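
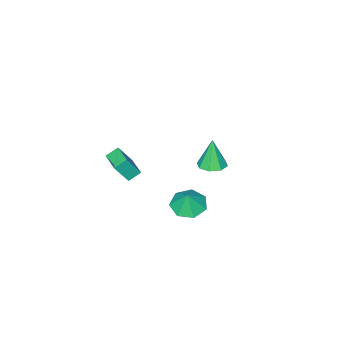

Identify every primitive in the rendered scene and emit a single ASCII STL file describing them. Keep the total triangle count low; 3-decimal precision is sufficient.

solid 
facet normal -0.257 -0.207 -0.944
outer loop
vertex 0.617 0.931 -3.289
vertex -0.377 0.784 -2.986
vertex 0.085 1.671 -3.306
endloop
endfacet
facet normal 0.766 0.558 0.318
outer loop
vertex 0.617 0.931 -3.289
vertex 0.085 1.671 -3.306
vertex -0.063 1.036 -1.834
endloop
endfacet
facet normal -0.258 -0.206 -0.944
outer loop
vertex 0.085 1.671 -3.306
vertex -0.377 0.784 -2.986
vertex -0.795 1.743 -3.081
endloop
endfacet
facet normal 0.177 0.897 0.405
outer loop
vertex 0.085 1.671 -3.306
vertex -0.795 1.743 -3.081
vertex -0.063 1.036 -1.834
endloop
endfacet
facet normal -0.258 -0.206 -0.944
outer loop
vertex -0.795 1.743 -3.081
vertex -0.377 0.784 -2.986
vertex -1.36 1.093 -2.785
endloop
endfacet
facet normal -0.428 0.655 0.623
outer loop
vertex -0.795 1.743 -3.081
vertex -1.36 1.093 -2.785
vertex -0.063 1.036 -1.834
endloop
endfacet
facet normal -0.258 -0.206 -0.944
outer loop
vertex -1.36 1.093 -2.785
vertex -0.377 0.784 -2.986
vertex -1.186 0.21 -2.64
endloop
endfacet
facet normal -0.591 0.016 0.807
outer loop
vertex -1.36 1.093 -2.785
vertex -1.186 0.21 -2.64
vertex -0.063 1.036 -1.834
endloop
endfacet
facet normal -0.257 -0.207 -0.944
outer loop
vertex -1.186 0.21 -2.64
vertex -0.377 0.784 -2.986
vertex -0.402 -0.24 -2.755
endloop
endfacet
facet normal -0.190 -0.541 0.819
outer loop
vertex -1.186 0.21 -2.64
vertex -0.402 -0.24 -2.755
vertex -0.063 1.036 -1.834
endloop
endfacet
facet normal -0.257 -0.207 -0.944
outer loop
vertex -0.402 -0.24 -2.755
vertex -0.377 0.784 -2.986
vertex 0.401 0.081 -3.044
endloop
endfacet
facet normal 0.472 -0.595 0.651
outer loop
vertex -0.402 -0.24 -2.755
vertex 0.401 0.081 -3.044
vertex -0.063 1.036 -1.834
endloop
endfacet
facet normal -0.257 -0.207 -0.944
outer loop
vertex 0.401 0.081 -3.044
vertex -0.377 0.784 -2.986
vertex 0.617 0.931 -3.289
endloop
endfacet
facet normal 0.898 -0.105 0.427
outer loop
vertex 0.401 0.081 -3.044
vertex 0.617 0.931 -3.289
vertex -0.063 1.036 -1.834
endloop
endfacet
facet normal -0.802 0.296 0.519
outer loop
vertex 3.11 -0.901 2.902
vertex 3.655 0.36 3.025
vertex 2.487 -0.517 1.72
endloop
endfacet
facet normal -0.395 -0.914 -0.089
outer loop
vertex 3.145 -0.76 1.295
vertex 3.11 -0.901 2.902
vertex 2.487 -0.517 1.72
endloop
endfacet
facet normal -0.802 0.297 0.518
outer loop
vertex 2.487 -0.517 1.72
vertex 3.655 0.36 3.025
vertex 3.033 0.744 1.843
endloop
endfacet
facet normal -0.447 0.277 -0.851
outer loop
vertex 3.033 0.744 1.843
vertex 3.145 -0.76 1.295
vertex 2.487 -0.517 1.72
endloop
endfacet
facet normal 0.447 -0.276 0.851
outer loop
vertex 3.11 -0.901 2.902
vertex 4.313 0.117 2.6
vertex 3.655 0.36 3.025
endloop
endfacet
facet normal -0.396 -0.914 -0.089
outer loop
vertex 3.767 -1.144 2.477
vertex 3.11 -0.901 2.902
vertex 3.145 -0.76 1.295
endloop
endfacet
facet normal 0.448 -0.277 0.850
outer loop
vertex 3.767 -1.144 2.477
vertex 4.313 0.117 2.6
vertex 3.11 -0.901 2.902
endloop
endfacet
facet normal 0.395 0.914 0.089
outer loop
vertex 3.655 0.36 3.025
vertex 4.313 0.117 2.6
vertex 3.033 0.744 1.843
endloop
endfacet
facet normal -0.448 0.276 -0.850
outer loop
vertex 3.69 0.501 1.418
vertex 3.145 -0.76 1.295
vertex 3.033 0.744 1.843
endloop
endfacet
facet normal 0.395 0.914 0.089
outer loop
vertex 3.033 0.744 1.843
vertex 4.313 0.117 2.6
vertex 3.69 0.501 1.418
endloop
endfacet
facet normal 0.802 -0.296 -0.518
outer loop
vertex 3.69 0.501 1.418
vertex 3.767 -1.144 2.477
vertex 3.145 -0.76 1.295
endloop
endfacet
facet normal 0.802 -0.297 -0.519
outer loop
vertex 4.313 0.117 2.6
vertex 3.767 -1.144 2.477
vertex 3.69 0.501 1.418
endloop
endfacet
facet normal 0.117 0.123 -0.985
outer loop
vertex -3.074 -0.349 -2.597
vertex -3.789 -0.823 -2.741
vertex -3.627 0.022 -2.616
endloop
endfacet
facet normal 0.456 0.707 0.540
outer loop
vertex -3.074 -0.349 -2.597
vertex -3.627 0.022 -2.616
vertex -4.011 -1.057 -0.879
endloop
endfacet
facet normal 0.118 0.123 -0.985
outer loop
vertex -3.627 0.022 -2.616
vertex -3.789 -0.823 -2.741
vertex -4.274 -0.102 -2.709
endloop
endfacet
facet normal -0.231 0.849 0.476
outer loop
vertex -3.627 0.022 -2.616
vertex -4.274 -0.102 -2.709
vertex -4.011 -1.057 -0.879
endloop
endfacet
facet normal 0.117 0.122 -0.986
outer loop
vertex -4.274 -0.102 -2.709
vertex -3.789 -0.823 -2.741
vertex -4.638 -0.649 -2.82
endloop
endfacet
facet normal -0.809 0.465 0.359
outer loop
vertex -4.274 -0.102 -2.709
vertex -4.638 -0.649 -2.82
vertex -4.011 -1.057 -0.879
endloop
endfacet
facet normal 0.117 0.124 -0.985
outer loop
vertex -4.638 -0.649 -2.82
vertex -3.789 -0.823 -2.741
vertex -4.504 -1.298 -2.886
endloop
endfacet
facet normal -0.941 -0.220 0.258
outer loop
vertex -4.638 -0.649 -2.82
vertex -4.504 -1.298 -2.886
vertex -4.011 -1.057 -0.879
endloop
endfacet
facet normal 0.118 0.123 -0.985
outer loop
vertex -4.504 -1.298 -2.886
vertex -3.789 -0.823 -2.741
vertex -3.951 -1.669 -2.866
endloop
endfacet
facet normal -0.548 -0.804 0.231
outer loop
vertex -4.504 -1.298 -2.886
vertex -3.951 -1.669 -2.866
vertex -4.011 -1.057 -0.879
endloop
endfacet
facet normal 0.117 0.123 -0.986
outer loop
vertex -3.951 -1.669 -2.866
vertex -3.789 -0.823 -2.741
vertex -3.304 -1.545 -2.774
endloop
endfacet
facet normal 0.139 -0.945 0.295
outer loop
vertex -3.951 -1.669 -2.866
vertex -3.304 -1.545 -2.774
vertex -4.011 -1.057 -0.879
endloop
endfacet
facet normal 0.117 0.124 -0.985
outer loop
vertex -3.304 -1.545 -2.774
vertex -3.789 -0.823 -2.741
vertex -2.94 -0.998 -2.662
endloop
endfacet
facet normal 0.717 -0.562 0.412
outer loop
vertex -3.304 -1.545 -2.774
vertex -2.94 -0.998 -2.662
vertex -4.011 -1.057 -0.879
endloop
endfacet
facet normal 0.117 0.123 -0.985
outer loop
vertex -2.94 -0.998 -2.662
vertex -3.789 -0.823 -2.741
vertex -3.074 -0.349 -2.597
endloop
endfacet
facet normal 0.849 0.124 0.514
outer loop
vertex -2.94 -0.998 -2.662
vertex -3.074 -0.349 -2.597
vertex -4.011 -1.057 -0.879
endloop
endfacet

endsolid


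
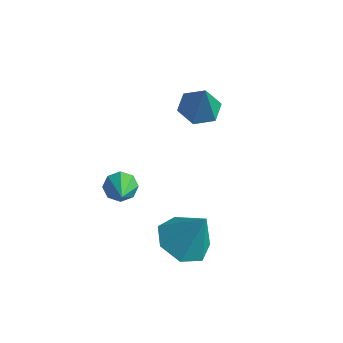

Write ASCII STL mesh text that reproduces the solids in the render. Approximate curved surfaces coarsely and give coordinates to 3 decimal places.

solid 
facet normal -0.422 -0.203 -0.884
outer loop
vertex 3.118 -0.971 -0.368
vertex 2.467 -1.689 0.108
vertex 2.301 -0.635 -0.055
endloop
endfacet
facet normal 0.422 0.896 0.139
outer loop
vertex 3.118 -0.971 -0.368
vertex 2.301 -0.635 -0.055
vertex 3.213 -1.331 1.672
endloop
endfacet
facet normal -0.421 -0.203 -0.884
outer loop
vertex 2.301 -0.635 -0.055
vertex 2.467 -1.689 0.108
vertex 1.609 -1.092 0.38
endloop
endfacet
facet normal -0.257 0.842 0.475
outer loop
vertex 2.301 -0.635 -0.055
vertex 1.609 -1.092 0.38
vertex 3.213 -1.331 1.672
endloop
endfacet
facet normal -0.421 -0.203 -0.884
outer loop
vertex 1.609 -1.092 0.38
vertex 2.467 -1.689 0.108
vertex 1.563 -2.0 0.61
endloop
endfacet
facet normal -0.590 0.226 0.775
outer loop
vertex 1.609 -1.092 0.38
vertex 1.563 -2.0 0.61
vertex 3.213 -1.331 1.672
endloop
endfacet
facet normal -0.421 -0.202 -0.884
outer loop
vertex 1.563 -2.0 0.61
vertex 2.467 -1.689 0.108
vertex 2.197 -2.673 0.462
endloop
endfacet
facet normal -0.326 -0.485 0.812
outer loop
vertex 1.563 -2.0 0.61
vertex 2.197 -2.673 0.462
vertex 3.213 -1.331 1.672
endloop
endfacet
facet normal -0.422 -0.202 -0.884
outer loop
vertex 2.197 -2.673 0.462
vertex 2.467 -1.689 0.108
vertex 3.035 -2.606 0.047
endloop
endfacet
facet normal 0.337 -0.758 0.558
outer loop
vertex 2.197 -2.673 0.462
vertex 3.035 -2.606 0.047
vertex 3.213 -1.331 1.672
endloop
endfacet
facet normal -0.422 -0.202 -0.884
outer loop
vertex 3.035 -2.606 0.047
vertex 2.467 -1.689 0.108
vertex 3.445 -1.849 -0.322
endloop
endfacet
facet normal 0.899 -0.387 0.205
outer loop
vertex 3.035 -2.606 0.047
vertex 3.445 -1.849 -0.322
vertex 3.213 -1.331 1.672
endloop
endfacet
facet normal -0.422 -0.203 -0.884
outer loop
vertex 3.445 -1.849 -0.322
vertex 2.467 -1.689 0.108
vertex 3.118 -0.971 -0.368
endloop
endfacet
facet normal 0.937 0.350 0.018
outer loop
vertex 3.445 -1.849 -0.322
vertex 3.118 -0.971 -0.368
vertex 3.213 -1.331 1.672
endloop
endfacet
facet normal -0.556 0.623 -0.550
outer loop
vertex -1.158 -0.065 -1.255
vertex -1.688 -0.174 -0.843
vertex -1.174 0.271 -0.858
endloop
endfacet
facet normal 0.971 0.200 -0.130
outer loop
vertex -1.158 -0.065 -1.255
vertex -1.174 0.271 -0.858
vertex -0.732 -1.246 0.103
endloop
endfacet
facet normal -0.556 0.623 -0.550
outer loop
vertex -1.174 0.271 -0.858
vertex -1.688 -0.174 -0.843
vertex -1.491 0.347 -0.452
endloop
endfacet
facet normal 0.723 0.508 0.469
outer loop
vertex -1.174 0.271 -0.858
vertex -1.491 0.347 -0.452
vertex -0.732 -1.246 0.103
endloop
endfacet
facet normal -0.557 0.623 -0.550
outer loop
vertex -1.491 0.347 -0.452
vertex -1.688 -0.174 -0.843
vertex -1.923 0.117 -0.275
endloop
endfacet
facet normal 0.162 0.393 0.905
outer loop
vertex -1.491 0.347 -0.452
vertex -1.923 0.117 -0.275
vertex -0.732 -1.246 0.103
endloop
endfacet
facet normal -0.556 0.624 -0.550
outer loop
vertex -1.923 0.117 -0.275
vertex -1.688 -0.174 -0.843
vertex -2.218 -0.283 -0.431
endloop
endfacet
facet normal -0.381 -0.078 0.921
outer loop
vertex -1.923 0.117 -0.275
vertex -2.218 -0.283 -0.431
vertex -0.732 -1.246 0.103
endloop
endfacet
facet normal -0.556 0.623 -0.550
outer loop
vertex -2.218 -0.283 -0.431
vertex -1.688 -0.174 -0.843
vertex -2.202 -0.619 -0.828
endloop
endfacet
facet normal -0.590 -0.628 0.508
outer loop
vertex -2.218 -0.283 -0.431
vertex -2.202 -0.619 -0.828
vertex -0.732 -1.246 0.103
endloop
endfacet
facet normal -0.556 0.624 -0.549
outer loop
vertex -2.202 -0.619 -0.828
vertex -1.688 -0.174 -0.843
vertex -1.885 -0.694 -1.234
endloop
endfacet
facet normal -0.340 -0.936 -0.093
outer loop
vertex -2.202 -0.619 -0.828
vertex -1.885 -0.694 -1.234
vertex -0.732 -1.246 0.103
endloop
endfacet
facet normal -0.557 0.624 -0.549
outer loop
vertex -1.885 -0.694 -1.234
vertex -1.688 -0.174 -0.843
vertex -1.453 -0.464 -1.411
endloop
endfacet
facet normal 0.220 -0.820 -0.528
outer loop
vertex -1.885 -0.694 -1.234
vertex -1.453 -0.464 -1.411
vertex -0.732 -1.246 0.103
endloop
endfacet
facet normal -0.555 0.625 -0.549
outer loop
vertex -1.453 -0.464 -1.411
vertex -1.688 -0.174 -0.843
vertex -1.158 -0.065 -1.255
endloop
endfacet
facet normal 0.762 -0.351 -0.544
outer loop
vertex -1.453 -0.464 -1.411
vertex -1.158 -0.065 -1.255
vertex -0.732 -1.246 0.103
endloop
endfacet
facet normal -0.285 0.173 -0.943
outer loop
vertex 0.81 2.362 2.874
vertex 0.005 2.443 3.132
vertex 0.512 3.124 3.104
endloop
endfacet
facet normal 0.931 0.302 0.206
outer loop
vertex 0.81 2.362 2.874
vertex 0.512 3.124 3.104
vertex 0.475 2.157 4.688
endloop
endfacet
facet normal -0.285 0.173 -0.943
outer loop
vertex 0.512 3.124 3.104
vertex 0.005 2.443 3.132
vertex -0.293 3.205 3.362
endloop
endfacet
facet normal 0.246 0.825 0.509
outer loop
vertex 0.512 3.124 3.104
vertex -0.293 3.205 3.362
vertex 0.475 2.157 4.688
endloop
endfacet
facet normal -0.286 0.173 -0.943
outer loop
vertex -0.293 3.205 3.362
vertex 0.005 2.443 3.132
vertex -0.801 2.523 3.391
endloop
endfacet
facet normal -0.568 0.453 0.687
outer loop
vertex -0.293 3.205 3.362
vertex -0.801 2.523 3.391
vertex 0.475 2.157 4.688
endloop
endfacet
facet normal -0.286 0.173 -0.943
outer loop
vertex -0.801 2.523 3.391
vertex 0.005 2.443 3.132
vertex -0.503 1.761 3.161
endloop
endfacet
facet normal -0.698 -0.443 0.562
outer loop
vertex -0.801 2.523 3.391
vertex -0.503 1.761 3.161
vertex 0.475 2.157 4.688
endloop
endfacet
facet normal -0.286 0.173 -0.943
outer loop
vertex -0.503 1.761 3.161
vertex 0.005 2.443 3.132
vertex 0.303 1.681 2.902
endloop
endfacet
facet normal -0.013 -0.966 0.259
outer loop
vertex -0.503 1.761 3.161
vertex 0.303 1.681 2.902
vertex 0.475 2.157 4.688
endloop
endfacet
facet normal -0.285 0.173 -0.943
outer loop
vertex 0.303 1.681 2.902
vertex 0.005 2.443 3.132
vertex 0.81 2.362 2.874
endloop
endfacet
facet normal 0.801 -0.593 0.081
outer loop
vertex 0.303 1.681 2.902
vertex 0.81 2.362 2.874
vertex 0.475 2.157 4.688
endloop
endfacet

endsolid


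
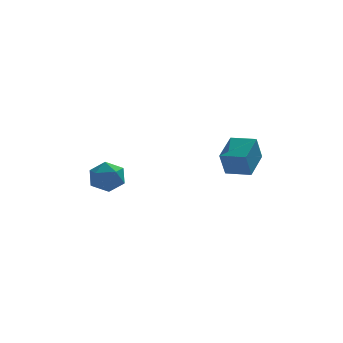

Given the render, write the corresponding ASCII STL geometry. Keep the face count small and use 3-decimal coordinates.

solid 
facet normal -0.874 0.374 -0.310
outer loop
vertex -4.326 2.313 -3.253
vertex -4.806 1.277 -3.149
vertex -4.81 2.002 -2.262
endloop
endfacet
facet normal -0.492 0.870 0.033
outer loop
vertex -4.326 2.313 -3.253
vertex -4.81 2.002 -2.262
vertex -3.812 2.566 -2.261
endloop
endfacet
facet normal 0.131 0.942 -0.308
outer loop
vertex -4.326 2.313 -3.253
vertex -3.812 2.566 -2.261
vertex -3.191 2.189 -3.148
endloop
endfacet
facet normal 0.133 0.491 -0.861
outer loop
vertex -4.326 2.313 -3.253
vertex -3.191 2.189 -3.148
vertex -3.806 1.393 -3.697
endloop
endfacet
facet normal -0.488 0.140 -0.861
outer loop
vertex -4.326 2.313 -3.253
vertex -3.806 1.393 -3.697
vertex -4.806 1.277 -3.149
endloop
endfacet
facet normal -0.356 0.630 0.690
outer loop
vertex -3.812 2.566 -2.261
vertex -4.81 2.002 -2.262
vertex -3.974 1.687 -1.543
endloop
endfacet
facet normal -0.975 -0.173 0.137
outer loop
vertex -4.81 2.002 -2.262
vertex -4.806 1.277 -3.149
vertex -4.589 0.891 -2.092
endloop
endfacet
facet normal -0.350 -0.553 -0.756
outer loop
vertex -4.806 1.277 -3.149
vertex -3.806 1.393 -3.697
vertex -3.968 0.514 -2.979
endloop
endfacet
facet normal 0.655 0.015 -0.755
outer loop
vertex -3.806 1.393 -3.697
vertex -3.191 2.189 -3.148
vertex -2.97 1.078 -2.978
endloop
endfacet
facet normal 0.651 0.746 0.139
outer loop
vertex -3.191 2.189 -3.148
vertex -3.812 2.566 -2.261
vertex -2.974 1.803 -2.091
endloop
endfacet
facet normal -0.133 -0.491 0.861
outer loop
vertex -3.454 0.767 -1.987
vertex -3.974 1.687 -1.543
vertex -4.589 0.891 -2.092
endloop
endfacet
facet normal -0.131 -0.942 0.308
outer loop
vertex -3.454 0.767 -1.987
vertex -4.589 0.891 -2.092
vertex -3.968 0.514 -2.979
endloop
endfacet
facet normal 0.492 -0.870 -0.033
outer loop
vertex -3.454 0.767 -1.987
vertex -3.968 0.514 -2.979
vertex -2.97 1.078 -2.978
endloop
endfacet
facet normal 0.874 -0.374 0.310
outer loop
vertex -3.454 0.767 -1.987
vertex -2.97 1.078 -2.978
vertex -2.974 1.803 -2.091
endloop
endfacet
facet normal 0.488 -0.140 0.861
outer loop
vertex -3.454 0.767 -1.987
vertex -2.974 1.803 -2.091
vertex -3.974 1.687 -1.543
endloop
endfacet
facet normal -0.655 -0.015 0.755
outer loop
vertex -4.589 0.891 -2.092
vertex -3.974 1.687 -1.543
vertex -4.81 2.002 -2.262
endloop
endfacet
facet normal -0.651 -0.746 -0.139
outer loop
vertex -3.968 0.514 -2.979
vertex -4.589 0.891 -2.092
vertex -4.806 1.277 -3.149
endloop
endfacet
facet normal 0.356 -0.630 -0.690
outer loop
vertex -2.97 1.078 -2.978
vertex -3.968 0.514 -2.979
vertex -3.806 1.393 -3.697
endloop
endfacet
facet normal 0.975 0.173 -0.137
outer loop
vertex -2.974 1.803 -2.091
vertex -2.97 1.078 -2.978
vertex -3.191 2.189 -3.148
endloop
endfacet
facet normal 0.350 0.553 0.756
outer loop
vertex -3.974 1.687 -1.543
vertex -2.974 1.803 -2.091
vertex -3.812 2.566 -2.261
endloop
endfacet
facet normal -0.875 0.481 -0.062
outer loop
vertex 1.724 -2.82 0.265
vertex 2.521 -1.272 1.026
vertex 2.113 -2.301 -1.197
endloop
endfacet
facet normal -0.419 -0.815 -0.401
outer loop
vertex 3.399 -3.008 -1.106
vertex 1.724 -2.82 0.265
vertex 2.113 -2.301 -1.197
endloop
endfacet
facet normal -0.874 0.481 -0.062
outer loop
vertex 2.113 -2.301 -1.197
vertex 2.521 -1.272 1.026
vertex 2.911 -0.753 -0.436
endloop
endfacet
facet normal 0.243 0.324 -0.914
outer loop
vertex 2.911 -0.753 -0.436
vertex 3.399 -3.008 -1.106
vertex 2.113 -2.301 -1.197
endloop
endfacet
facet normal -0.243 -0.324 0.914
outer loop
vertex 1.724 -2.82 0.265
vertex 3.807 -1.979 1.117
vertex 2.521 -1.272 1.026
endloop
endfacet
facet normal -0.420 -0.814 -0.401
outer loop
vertex 3.009 -3.527 0.356
vertex 1.724 -2.82 0.265
vertex 3.399 -3.008 -1.106
endloop
endfacet
facet normal -0.243 -0.324 0.914
outer loop
vertex 3.009 -3.527 0.356
vertex 3.807 -1.979 1.117
vertex 1.724 -2.82 0.265
endloop
endfacet
facet normal 0.419 0.814 0.401
outer loop
vertex 2.521 -1.272 1.026
vertex 3.807 -1.979 1.117
vertex 2.911 -0.753 -0.436
endloop
endfacet
facet normal 0.243 0.324 -0.914
outer loop
vertex 4.196 -1.46 -0.345
vertex 3.399 -3.008 -1.106
vertex 2.911 -0.753 -0.436
endloop
endfacet
facet normal 0.420 0.814 0.401
outer loop
vertex 2.911 -0.753 -0.436
vertex 3.807 -1.979 1.117
vertex 4.196 -1.46 -0.345
endloop
endfacet
facet normal 0.874 -0.481 0.063
outer loop
vertex 4.196 -1.46 -0.345
vertex 3.009 -3.527 0.356
vertex 3.399 -3.008 -1.106
endloop
endfacet
facet normal 0.874 -0.481 0.062
outer loop
vertex 3.807 -1.979 1.117
vertex 3.009 -3.527 0.356
vertex 4.196 -1.46 -0.345
endloop
endfacet

endsolid


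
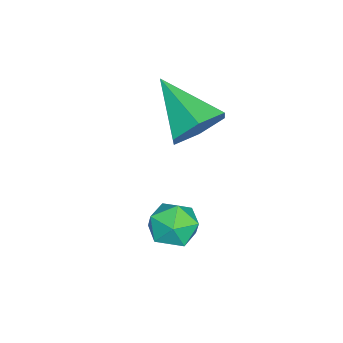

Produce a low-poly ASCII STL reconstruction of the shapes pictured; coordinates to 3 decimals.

solid 
facet normal -0.466 0.885 0.008
outer loop
vertex 2.98 -2.665 -3.645
vertex 2.58 -2.882 -2.988
vertex 3.285 -2.511 -2.923
endloop
endfacet
facet normal 0.185 0.942 -0.279
outer loop
vertex 2.98 -2.665 -3.645
vertex 3.285 -2.511 -2.923
vertex 3.759 -2.777 -3.508
endloop
endfacet
facet normal 0.219 0.500 -0.838
outer loop
vertex 2.98 -2.665 -3.645
vertex 3.759 -2.777 -3.508
vertex 3.347 -3.312 -3.935
endloop
endfacet
facet normal -0.410 0.169 -0.896
outer loop
vertex 2.98 -2.665 -3.645
vertex 3.347 -3.312 -3.935
vertex 2.619 -3.377 -3.614
endloop
endfacet
facet normal -0.834 0.407 -0.373
outer loop
vertex 2.98 -2.665 -3.645
vertex 2.619 -3.377 -3.614
vertex 2.58 -2.882 -2.988
endloop
endfacet
facet normal 0.660 0.723 0.206
outer loop
vertex 3.759 -2.777 -3.508
vertex 3.285 -2.511 -2.923
vertex 3.841 -3.063 -2.766
endloop
endfacet
facet normal -0.393 0.629 0.671
outer loop
vertex 3.285 -2.511 -2.923
vertex 2.58 -2.882 -2.988
vertex 3.113 -3.128 -2.445
endloop
endfacet
facet normal -0.988 -0.145 0.053
outer loop
vertex 2.58 -2.882 -2.988
vertex 2.619 -3.377 -3.614
vertex 2.701 -3.663 -2.872
endloop
endfacet
facet normal -0.302 -0.530 -0.793
outer loop
vertex 2.619 -3.377 -3.614
vertex 3.347 -3.312 -3.935
vertex 3.175 -3.929 -3.457
endloop
endfacet
facet normal 0.715 0.007 -0.699
outer loop
vertex 3.347 -3.312 -3.935
vertex 3.759 -2.777 -3.508
vertex 3.88 -3.558 -3.392
endloop
endfacet
facet normal 0.410 -0.169 0.896
outer loop
vertex 3.48 -3.775 -2.735
vertex 3.841 -3.063 -2.766
vertex 3.113 -3.128 -2.445
endloop
endfacet
facet normal -0.219 -0.500 0.838
outer loop
vertex 3.48 -3.775 -2.735
vertex 3.113 -3.128 -2.445
vertex 2.701 -3.663 -2.872
endloop
endfacet
facet normal -0.185 -0.942 0.279
outer loop
vertex 3.48 -3.775 -2.735
vertex 2.701 -3.663 -2.872
vertex 3.175 -3.929 -3.457
endloop
endfacet
facet normal 0.466 -0.885 -0.008
outer loop
vertex 3.48 -3.775 -2.735
vertex 3.175 -3.929 -3.457
vertex 3.88 -3.558 -3.392
endloop
endfacet
facet normal 0.834 -0.407 0.373
outer loop
vertex 3.48 -3.775 -2.735
vertex 3.88 -3.558 -3.392
vertex 3.841 -3.063 -2.766
endloop
endfacet
facet normal 0.302 0.530 0.793
outer loop
vertex 3.113 -3.128 -2.445
vertex 3.841 -3.063 -2.766
vertex 3.285 -2.511 -2.923
endloop
endfacet
facet normal -0.715 -0.007 0.699
outer loop
vertex 2.701 -3.663 -2.872
vertex 3.113 -3.128 -2.445
vertex 2.58 -2.882 -2.988
endloop
endfacet
facet normal -0.660 -0.723 -0.206
outer loop
vertex 3.175 -3.929 -3.457
vertex 2.701 -3.663 -2.872
vertex 2.619 -3.377 -3.614
endloop
endfacet
facet normal 0.393 -0.629 -0.671
outer loop
vertex 3.88 -3.558 -3.392
vertex 3.175 -3.929 -3.457
vertex 3.347 -3.312 -3.935
endloop
endfacet
facet normal 0.988 0.145 -0.053
outer loop
vertex 3.841 -3.063 -2.766
vertex 3.88 -3.558 -3.392
vertex 3.759 -2.777 -3.508
endloop
endfacet
facet normal 0.507 0.690 -0.516
outer loop
vertex 1.17 -3.779 -1.512
vertex 0.369 -3.256 -1.6
vertex 0.951 -3.121 -0.848
endloop
endfacet
facet normal 0.575 -0.478 0.664
outer loop
vertex 1.17 -3.779 -1.512
vertex 0.951 -3.121 -0.848
vertex -0.649 -4.644 -0.56
endloop
endfacet
facet normal 0.506 0.691 -0.516
outer loop
vertex 0.951 -3.121 -0.848
vertex 0.369 -3.256 -1.6
vertex 0.15 -2.599 -0.935
endloop
endfacet
facet normal 0.009 0.177 0.984
outer loop
vertex 0.951 -3.121 -0.848
vertex 0.15 -2.599 -0.935
vertex -0.649 -4.644 -0.56
endloop
endfacet
facet normal 0.506 0.691 -0.516
outer loop
vertex 0.15 -2.599 -0.935
vertex 0.369 -3.256 -1.6
vertex -0.432 -2.734 -1.687
endloop
endfacet
facet normal -0.760 0.392 0.518
outer loop
vertex 0.15 -2.599 -0.935
vertex -0.432 -2.734 -1.687
vertex -0.649 -4.644 -0.56
endloop
endfacet
facet normal 0.506 0.690 -0.517
outer loop
vertex -0.432 -2.734 -1.687
vertex 0.369 -3.256 -1.6
vertex -0.213 -3.392 -2.351
endloop
endfacet
facet normal -0.962 -0.049 -0.269
outer loop
vertex -0.432 -2.734 -1.687
vertex -0.213 -3.392 -2.351
vertex -0.649 -4.644 -0.56
endloop
endfacet
facet normal 0.506 0.690 -0.517
outer loop
vertex -0.213 -3.392 -2.351
vertex 0.369 -3.256 -1.6
vertex 0.588 -3.914 -2.264
endloop
endfacet
facet normal -0.395 -0.705 -0.589
outer loop
vertex -0.213 -3.392 -2.351
vertex 0.588 -3.914 -2.264
vertex -0.649 -4.644 -0.56
endloop
endfacet
facet normal 0.507 0.690 -0.516
outer loop
vertex 0.588 -3.914 -2.264
vertex 0.369 -3.256 -1.6
vertex 1.17 -3.779 -1.512
endloop
endfacet
facet normal 0.373 -0.920 -0.123
outer loop
vertex 0.588 -3.914 -2.264
vertex 1.17 -3.779 -1.512
vertex -0.649 -4.644 -0.56
endloop
endfacet

endsolid


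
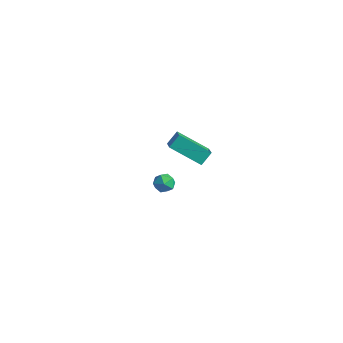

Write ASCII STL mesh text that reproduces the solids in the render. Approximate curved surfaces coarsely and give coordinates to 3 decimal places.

solid 
facet normal -0.720 -0.453 0.525
outer loop
vertex 3.478 0.095 4.43
vertex 3.528 0.801 5.108
vertex 2.51 0.83 3.736
endloop
endfacet
facet normal -0.051 -0.721 -0.692
outer loop
vertex 4.052 1.799 2.612
vertex 3.478 0.095 4.43
vertex 2.51 0.83 3.736
endloop
endfacet
facet normal -0.720 -0.453 0.525
outer loop
vertex 2.51 0.83 3.736
vertex 3.528 0.801 5.108
vertex 2.56 1.536 4.414
endloop
endfacet
facet normal -0.692 0.525 -0.496
outer loop
vertex 2.56 1.536 4.414
vertex 4.052 1.799 2.612
vertex 2.51 0.83 3.736
endloop
endfacet
facet normal 0.692 -0.525 0.496
outer loop
vertex 3.478 0.095 4.43
vertex 5.07 1.77 3.984
vertex 3.528 0.801 5.108
endloop
endfacet
facet normal -0.051 -0.721 -0.692
outer loop
vertex 5.02 1.064 3.306
vertex 3.478 0.095 4.43
vertex 4.052 1.799 2.612
endloop
endfacet
facet normal 0.692 -0.525 0.496
outer loop
vertex 5.02 1.064 3.306
vertex 5.07 1.77 3.984
vertex 3.478 0.095 4.43
endloop
endfacet
facet normal 0.051 0.721 0.692
outer loop
vertex 3.528 0.801 5.108
vertex 5.07 1.77 3.984
vertex 2.56 1.536 4.414
endloop
endfacet
facet normal -0.692 0.525 -0.496
outer loop
vertex 4.102 2.505 3.29
vertex 4.052 1.799 2.612
vertex 2.56 1.536 4.414
endloop
endfacet
facet normal 0.051 0.721 0.692
outer loop
vertex 2.56 1.536 4.414
vertex 5.07 1.77 3.984
vertex 4.102 2.505 3.29
endloop
endfacet
facet normal 0.720 0.453 -0.525
outer loop
vertex 4.102 2.505 3.29
vertex 5.02 1.064 3.306
vertex 4.052 1.799 2.612
endloop
endfacet
facet normal 0.720 0.453 -0.525
outer loop
vertex 5.07 1.77 3.984
vertex 5.02 1.064 3.306
vertex 4.102 2.505 3.29
endloop
endfacet
facet normal -0.705 0.243 0.666
outer loop
vertex -1.656 3.696 -3.607
vertex -1.136 3.658 -3.043
vertex -1.255 4.321 -3.411
endloop
endfacet
facet normal -0.845 0.533 0.029
outer loop
vertex -1.656 3.696 -3.607
vertex -1.255 4.321 -3.411
vertex -1.381 4.162 -4.152
endloop
endfacet
facet normal -0.894 0.004 -0.448
outer loop
vertex -1.656 3.696 -3.607
vertex -1.381 4.162 -4.152
vertex -1.34 3.4 -4.241
endloop
endfacet
facet normal -0.784 -0.612 -0.105
outer loop
vertex -1.656 3.696 -3.607
vertex -1.34 3.4 -4.241
vertex -1.189 3.089 -3.556
endloop
endfacet
facet normal -0.667 -0.464 0.583
outer loop
vertex -1.656 3.696 -3.607
vertex -1.189 3.089 -3.556
vertex -1.136 3.658 -3.043
endloop
endfacet
facet normal -0.290 0.945 -0.153
outer loop
vertex -1.381 4.162 -4.152
vertex -1.255 4.321 -3.411
vertex -0.691 4.411 -3.924
endloop
endfacet
facet normal -0.064 0.475 0.877
outer loop
vertex -1.255 4.321 -3.411
vertex -1.136 3.658 -3.043
vertex -0.54 4.1 -3.239
endloop
endfacet
facet normal -0.004 -0.669 0.743
outer loop
vertex -1.136 3.658 -3.043
vertex -1.189 3.089 -3.556
vertex -0.499 3.338 -3.328
endloop
endfacet
facet normal -0.192 -0.909 -0.370
outer loop
vertex -1.189 3.089 -3.556
vertex -1.34 3.4 -4.241
vertex -0.625 3.179 -4.069
endloop
endfacet
facet normal -0.370 0.088 -0.925
outer loop
vertex -1.34 3.4 -4.241
vertex -1.381 4.162 -4.152
vertex -0.744 3.842 -4.437
endloop
endfacet
facet normal 0.784 0.612 0.105
outer loop
vertex -0.224 3.804 -3.873
vertex -0.691 4.411 -3.924
vertex -0.54 4.1 -3.239
endloop
endfacet
facet normal 0.894 -0.004 0.448
outer loop
vertex -0.224 3.804 -3.873
vertex -0.54 4.1 -3.239
vertex -0.499 3.338 -3.328
endloop
endfacet
facet normal 0.845 -0.533 -0.029
outer loop
vertex -0.224 3.804 -3.873
vertex -0.499 3.338 -3.328
vertex -0.625 3.179 -4.069
endloop
endfacet
facet normal 0.705 -0.243 -0.666
outer loop
vertex -0.224 3.804 -3.873
vertex -0.625 3.179 -4.069
vertex -0.744 3.842 -4.437
endloop
endfacet
facet normal 0.667 0.464 -0.583
outer loop
vertex -0.224 3.804 -3.873
vertex -0.744 3.842 -4.437
vertex -0.691 4.411 -3.924
endloop
endfacet
facet normal 0.192 0.909 0.370
outer loop
vertex -0.54 4.1 -3.239
vertex -0.691 4.411 -3.924
vertex -1.255 4.321 -3.411
endloop
endfacet
facet normal 0.370 -0.088 0.925
outer loop
vertex -0.499 3.338 -3.328
vertex -0.54 4.1 -3.239
vertex -1.136 3.658 -3.043
endloop
endfacet
facet normal 0.290 -0.945 0.153
outer loop
vertex -0.625 3.179 -4.069
vertex -0.499 3.338 -3.328
vertex -1.189 3.089 -3.556
endloop
endfacet
facet normal 0.064 -0.475 -0.877
outer loop
vertex -0.744 3.842 -4.437
vertex -0.625 3.179 -4.069
vertex -1.34 3.4 -4.241
endloop
endfacet
facet normal 0.004 0.669 -0.743
outer loop
vertex -0.691 4.411 -3.924
vertex -0.744 3.842 -4.437
vertex -1.381 4.162 -4.152
endloop
endfacet

endsolid


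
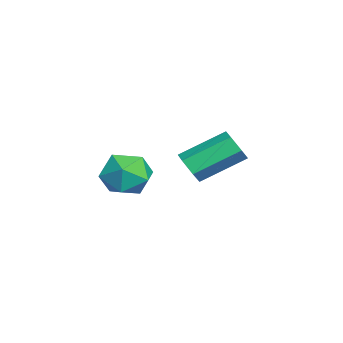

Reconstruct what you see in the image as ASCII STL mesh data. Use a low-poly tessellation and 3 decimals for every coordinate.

solid 
facet normal -0.408 0.084 0.909
outer loop
vertex 3.788 -0.115 0.178
vertex 2.967 -0.53 -0.152
vertex 3.681 -1.086 0.22
endloop
endfacet
facet normal 0.301 0.008 0.954
outer loop
vertex 3.788 -0.115 0.178
vertex 3.681 -1.086 0.22
vertex 4.537 -0.701 -0.053
endloop
endfacet
facet normal 0.604 0.540 0.586
outer loop
vertex 3.788 -0.115 0.178
vertex 4.537 -0.701 -0.053
vertex 4.352 0.093 -0.594
endloop
endfacet
facet normal 0.083 0.945 0.315
outer loop
vertex 3.788 -0.115 0.178
vertex 4.352 0.093 -0.594
vertex 3.382 0.198 -0.655
endloop
endfacet
facet normal -0.542 0.664 0.514
outer loop
vertex 3.788 -0.115 0.178
vertex 3.382 0.198 -0.655
vertex 2.967 -0.53 -0.152
endloop
endfacet
facet normal 0.476 -0.607 0.637
outer loop
vertex 4.537 -0.701 -0.053
vertex 3.681 -1.086 0.22
vertex 4.178 -1.478 -0.525
endloop
endfacet
facet normal -0.670 -0.482 0.565
outer loop
vertex 3.681 -1.086 0.22
vertex 2.967 -0.53 -0.152
vertex 3.208 -1.373 -0.586
endloop
endfacet
facet normal -0.887 0.455 -0.074
outer loop
vertex 2.967 -0.53 -0.152
vertex 3.382 0.198 -0.655
vertex 3.023 -0.579 -1.127
endloop
endfacet
facet normal 0.123 0.910 -0.396
outer loop
vertex 3.382 0.198 -0.655
vertex 4.352 0.093 -0.594
vertex 3.879 -0.194 -1.4
endloop
endfacet
facet normal 0.966 0.254 0.043
outer loop
vertex 4.352 0.093 -0.594
vertex 4.537 -0.701 -0.053
vertex 4.593 -0.75 -1.028
endloop
endfacet
facet normal -0.083 -0.945 -0.315
outer loop
vertex 3.772 -1.165 -1.358
vertex 4.178 -1.478 -0.525
vertex 3.208 -1.373 -0.586
endloop
endfacet
facet normal -0.604 -0.540 -0.586
outer loop
vertex 3.772 -1.165 -1.358
vertex 3.208 -1.373 -0.586
vertex 3.023 -0.579 -1.127
endloop
endfacet
facet normal -0.301 -0.008 -0.954
outer loop
vertex 3.772 -1.165 -1.358
vertex 3.023 -0.579 -1.127
vertex 3.879 -0.194 -1.4
endloop
endfacet
facet normal 0.408 -0.084 -0.909
outer loop
vertex 3.772 -1.165 -1.358
vertex 3.879 -0.194 -1.4
vertex 4.593 -0.75 -1.028
endloop
endfacet
facet normal 0.542 -0.664 -0.514
outer loop
vertex 3.772 -1.165 -1.358
vertex 4.593 -0.75 -1.028
vertex 4.178 -1.478 -0.525
endloop
endfacet
facet normal -0.123 -0.910 0.396
outer loop
vertex 3.208 -1.373 -0.586
vertex 4.178 -1.478 -0.525
vertex 3.681 -1.086 0.22
endloop
endfacet
facet normal -0.966 -0.254 -0.043
outer loop
vertex 3.023 -0.579 -1.127
vertex 3.208 -1.373 -0.586
vertex 2.967 -0.53 -0.152
endloop
endfacet
facet normal -0.476 0.607 -0.637
outer loop
vertex 3.879 -0.194 -1.4
vertex 3.023 -0.579 -1.127
vertex 3.382 0.198 -0.655
endloop
endfacet
facet normal 0.670 0.482 -0.565
outer loop
vertex 4.593 -0.75 -1.028
vertex 3.879 -0.194 -1.4
vertex 4.352 0.093 -0.594
endloop
endfacet
facet normal 0.887 -0.455 0.074
outer loop
vertex 4.178 -1.478 -0.525
vertex 4.593 -0.75 -1.028
vertex 4.537 -0.701 -0.053
endloop
endfacet
facet normal 0.211 -0.840 -0.499
outer loop
vertex 0.457 1.616 -2.371
vertex 0.183 1.243 -1.859
vertex -0.213 1.455 -2.383
endloop
endfacet
facet normal -0.102 0.489 -0.866
outer loop
vertex 0.457 1.616 -2.371
vertex -0.213 1.455 -2.383
vertex 0.052 3.23 -1.412
endloop
endfacet
facet normal -0.101 0.489 -0.866
outer loop
vertex 0.052 3.23 -1.412
vertex -0.213 1.455 -2.383
vertex -0.619 3.068 -1.425
endloop
endfacet
facet normal -0.213 0.840 0.499
outer loop
vertex 0.052 3.23 -1.412
vertex -0.619 3.068 -1.425
vertex -0.223 2.857 -0.901
endloop
endfacet
facet normal 0.211 -0.840 -0.500
outer loop
vertex -0.213 1.455 -2.383
vertex 0.183 1.243 -1.859
vertex -0.488 1.082 -1.872
endloop
endfacet
facet normal -0.892 0.042 -0.449
outer loop
vertex -0.213 1.455 -2.383
vertex -0.488 1.082 -1.872
vertex -0.619 3.068 -1.425
endloop
endfacet
facet normal -0.893 0.042 -0.449
outer loop
vertex -0.619 3.068 -1.425
vertex -0.488 1.082 -1.872
vertex -0.894 2.695 -0.913
endloop
endfacet
facet normal -0.212 0.841 0.499
outer loop
vertex -0.619 3.068 -1.425
vertex -0.894 2.695 -0.913
vertex -0.223 2.857 -0.901
endloop
endfacet
facet normal 0.211 -0.840 -0.500
outer loop
vertex -0.488 1.082 -1.872
vertex 0.183 1.243 -1.859
vertex -0.092 0.87 -1.348
endloop
endfacet
facet normal -0.791 -0.447 0.417
outer loop
vertex -0.488 1.082 -1.872
vertex -0.092 0.87 -1.348
vertex -0.894 2.695 -0.913
endloop
endfacet
facet normal -0.790 -0.447 0.419
outer loop
vertex -0.894 2.695 -0.913
vertex -0.092 0.87 -1.348
vertex -0.497 2.484 -0.389
endloop
endfacet
facet normal -0.212 0.840 0.499
outer loop
vertex -0.894 2.695 -0.913
vertex -0.497 2.484 -0.389
vertex -0.223 2.857 -0.901
endloop
endfacet
facet normal 0.213 -0.840 -0.499
outer loop
vertex -0.092 0.87 -1.348
vertex 0.183 1.243 -1.859
vertex 0.579 1.032 -1.335
endloop
endfacet
facet normal 0.101 -0.489 0.866
outer loop
vertex -0.092 0.87 -1.348
vertex 0.579 1.032 -1.335
vertex -0.497 2.484 -0.389
endloop
endfacet
facet normal 0.102 -0.489 0.866
outer loop
vertex -0.497 2.484 -0.389
vertex 0.579 1.032 -1.335
vertex 0.173 2.645 -0.377
endloop
endfacet
facet normal -0.211 0.840 0.499
outer loop
vertex -0.497 2.484 -0.389
vertex 0.173 2.645 -0.377
vertex -0.223 2.857 -0.901
endloop
endfacet
facet normal 0.212 -0.841 -0.499
outer loop
vertex 0.579 1.032 -1.335
vertex 0.183 1.243 -1.859
vertex 0.854 1.405 -1.847
endloop
endfacet
facet normal 0.893 -0.042 0.449
outer loop
vertex 0.579 1.032 -1.335
vertex 0.854 1.405 -1.847
vertex 0.173 2.645 -0.377
endloop
endfacet
facet normal 0.892 -0.042 0.449
outer loop
vertex 0.173 2.645 -0.377
vertex 0.854 1.405 -1.847
vertex 0.448 3.018 -0.888
endloop
endfacet
facet normal -0.211 0.840 0.500
outer loop
vertex 0.173 2.645 -0.377
vertex 0.448 3.018 -0.888
vertex -0.223 2.857 -0.901
endloop
endfacet
facet normal 0.212 -0.840 -0.499
outer loop
vertex 0.854 1.405 -1.847
vertex 0.183 1.243 -1.859
vertex 0.457 1.616 -2.371
endloop
endfacet
facet normal 0.790 0.448 -0.418
outer loop
vertex 0.854 1.405 -1.847
vertex 0.457 1.616 -2.371
vertex 0.448 3.018 -0.888
endloop
endfacet
facet normal 0.791 0.447 -0.417
outer loop
vertex 0.448 3.018 -0.888
vertex 0.457 1.616 -2.371
vertex 0.052 3.23 -1.412
endloop
endfacet
facet normal -0.211 0.840 0.500
outer loop
vertex 0.448 3.018 -0.888
vertex 0.052 3.23 -1.412
vertex -0.223 2.857 -0.901
endloop
endfacet

endsolid


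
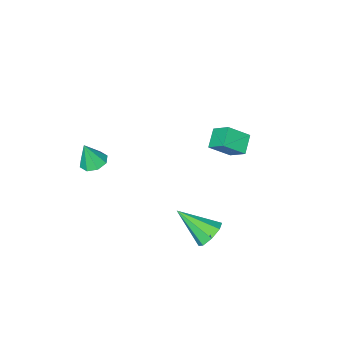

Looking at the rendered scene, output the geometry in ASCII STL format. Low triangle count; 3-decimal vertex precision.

solid 
facet normal -0.376 0.727 -0.575
outer loop
vertex 1.397 3.913 -1.853
vertex 0.988 3.34 -2.31
vertex 0.809 3.79 -1.624
endloop
endfacet
facet normal 0.271 0.365 0.891
outer loop
vertex 1.397 3.913 -1.853
vertex 0.809 3.79 -1.624
vertex 1.772 1.82 -1.11
endloop
endfacet
facet normal -0.375 0.727 -0.575
outer loop
vertex 0.809 3.79 -1.624
vertex 0.988 3.34 -2.31
vertex 0.326 3.404 -1.797
endloop
endfacet
facet normal -0.377 0.057 0.925
outer loop
vertex 0.809 3.79 -1.624
vertex 0.326 3.404 -1.797
vertex 1.772 1.82 -1.11
endloop
endfacet
facet normal -0.375 0.727 -0.575
outer loop
vertex 0.326 3.404 -1.797
vertex 0.988 3.34 -2.31
vertex 0.23 2.98 -2.271
endloop
endfacet
facet normal -0.727 -0.432 0.534
outer loop
vertex 0.326 3.404 -1.797
vertex 0.23 2.98 -2.271
vertex 1.772 1.82 -1.11
endloop
endfacet
facet normal -0.375 0.728 -0.574
outer loop
vertex 0.23 2.98 -2.271
vertex 0.988 3.34 -2.31
vertex 0.578 2.767 -2.768
endloop
endfacet
facet normal -0.575 -0.817 -0.052
outer loop
vertex 0.23 2.98 -2.271
vertex 0.578 2.767 -2.768
vertex 1.772 1.82 -1.11
endloop
endfacet
facet normal -0.376 0.728 -0.574
outer loop
vertex 0.578 2.767 -2.768
vertex 0.988 3.34 -2.31
vertex 1.166 2.89 -2.997
endloop
endfacet
facet normal -0.009 -0.871 -0.491
outer loop
vertex 0.578 2.767 -2.768
vertex 1.166 2.89 -2.997
vertex 1.772 1.82 -1.11
endloop
endfacet
facet normal -0.375 0.728 -0.574
outer loop
vertex 1.166 2.89 -2.997
vertex 0.988 3.34 -2.31
vertex 1.65 3.276 -2.824
endloop
endfacet
facet normal 0.637 -0.564 -0.525
outer loop
vertex 1.166 2.89 -2.997
vertex 1.65 3.276 -2.824
vertex 1.772 1.82 -1.11
endloop
endfacet
facet normal -0.376 0.727 -0.574
outer loop
vertex 1.65 3.276 -2.824
vertex 0.988 3.34 -2.31
vertex 1.746 3.7 -2.35
endloop
endfacet
facet normal 0.988 -0.074 -0.134
outer loop
vertex 1.65 3.276 -2.824
vertex 1.746 3.7 -2.35
vertex 1.772 1.82 -1.11
endloop
endfacet
facet normal -0.376 0.727 -0.575
outer loop
vertex 1.746 3.7 -2.35
vertex 0.988 3.34 -2.31
vertex 1.397 3.913 -1.853
endloop
endfacet
facet normal 0.835 0.311 0.453
outer loop
vertex 1.746 3.7 -2.35
vertex 1.397 3.913 -1.853
vertex 1.772 1.82 -1.11
endloop
endfacet
facet normal -0.252 0.180 -0.951
outer loop
vertex 3.283 -3.13 -0.916
vertex 2.622 -3.443 -0.8
vertex 2.894 -2.757 -0.742
endloop
endfacet
facet normal 0.723 0.579 0.377
outer loop
vertex 3.283 -3.13 -0.916
vertex 2.894 -2.757 -0.742
vertex 2.978 -3.697 0.54
endloop
endfacet
facet normal -0.251 0.180 -0.951
outer loop
vertex 2.894 -2.757 -0.742
vertex 2.622 -3.443 -0.8
vertex 2.346 -2.786 -0.603
endloop
endfacet
facet normal 0.105 0.805 0.584
outer loop
vertex 2.894 -2.757 -0.742
vertex 2.346 -2.786 -0.603
vertex 2.978 -3.697 0.54
endloop
endfacet
facet normal -0.251 0.180 -0.951
outer loop
vertex 2.346 -2.786 -0.603
vertex 2.622 -3.443 -0.8
vertex 1.96 -3.199 -0.579
endloop
endfacet
facet normal -0.508 0.515 0.691
outer loop
vertex 2.346 -2.786 -0.603
vertex 1.96 -3.199 -0.579
vertex 2.978 -3.697 0.54
endloop
endfacet
facet normal -0.251 0.180 -0.951
outer loop
vertex 1.96 -3.199 -0.579
vertex 2.622 -3.443 -0.8
vertex 1.962 -3.756 -0.685
endloop
endfacet
facet normal -0.761 -0.124 0.637
outer loop
vertex 1.96 -3.199 -0.579
vertex 1.962 -3.756 -0.685
vertex 2.978 -3.697 0.54
endloop
endfacet
facet normal -0.251 0.180 -0.951
outer loop
vertex 1.962 -3.756 -0.685
vertex 2.622 -3.443 -0.8
vertex 2.351 -4.129 -0.858
endloop
endfacet
facet normal -0.504 -0.735 0.453
outer loop
vertex 1.962 -3.756 -0.685
vertex 2.351 -4.129 -0.858
vertex 2.978 -3.697 0.54
endloop
endfacet
facet normal -0.252 0.180 -0.951
outer loop
vertex 2.351 -4.129 -0.858
vertex 2.622 -3.443 -0.8
vertex 2.899 -4.1 -0.998
endloop
endfacet
facet normal 0.114 -0.962 0.246
outer loop
vertex 2.351 -4.129 -0.858
vertex 2.899 -4.1 -0.998
vertex 2.978 -3.697 0.54
endloop
endfacet
facet normal -0.252 0.180 -0.951
outer loop
vertex 2.899 -4.1 -0.998
vertex 2.622 -3.443 -0.8
vertex 3.285 -3.687 -1.022
endloop
endfacet
facet normal 0.728 -0.672 0.139
outer loop
vertex 2.899 -4.1 -0.998
vertex 3.285 -3.687 -1.022
vertex 2.978 -3.697 0.54
endloop
endfacet
facet normal -0.252 0.180 -0.951
outer loop
vertex 3.285 -3.687 -1.022
vertex 2.622 -3.443 -0.8
vertex 3.283 -3.13 -0.916
endloop
endfacet
facet normal 0.981 -0.033 0.193
outer loop
vertex 3.285 -3.687 -1.022
vertex 3.283 -3.13 -0.916
vertex 2.978 -3.697 0.54
endloop
endfacet
facet normal -0.716 -0.500 0.488
outer loop
vertex -1.811 0.275 1.832
vertex -1.947 1.181 2.561
vertex -2.747 0.804 1.0
endloop
endfacet
facet normal 0.116 -0.774 -0.623
outer loop
vertex -1.953 1.359 0.459
vertex -1.811 0.275 1.832
vertex -2.747 0.804 1.0
endloop
endfacet
facet normal -0.715 -0.501 0.487
outer loop
vertex -2.747 0.804 1.0
vertex -1.947 1.181 2.561
vertex -2.884 1.709 1.729
endloop
endfacet
facet normal -0.689 0.389 -0.612
outer loop
vertex -2.884 1.709 1.729
vertex -1.953 1.359 0.459
vertex -2.747 0.804 1.0
endloop
endfacet
facet normal 0.689 -0.389 0.612
outer loop
vertex -1.811 0.275 1.832
vertex -1.153 1.736 2.02
vertex -1.947 1.181 2.561
endloop
endfacet
facet normal 0.117 -0.774 -0.623
outer loop
vertex -1.016 0.831 1.291
vertex -1.811 0.275 1.832
vertex -1.953 1.359 0.459
endloop
endfacet
facet normal 0.689 -0.389 0.612
outer loop
vertex -1.016 0.831 1.291
vertex -1.153 1.736 2.02
vertex -1.811 0.275 1.832
endloop
endfacet
facet normal -0.117 0.774 0.623
outer loop
vertex -1.947 1.181 2.561
vertex -1.153 1.736 2.02
vertex -2.884 1.709 1.729
endloop
endfacet
facet normal -0.689 0.389 -0.612
outer loop
vertex -2.089 2.265 1.188
vertex -1.953 1.359 0.459
vertex -2.884 1.709 1.729
endloop
endfacet
facet normal -0.117 0.773 0.623
outer loop
vertex -2.884 1.709 1.729
vertex -1.153 1.736 2.02
vertex -2.089 2.265 1.188
endloop
endfacet
facet normal 0.715 0.500 -0.488
outer loop
vertex -2.089 2.265 1.188
vertex -1.016 0.831 1.291
vertex -1.953 1.359 0.459
endloop
endfacet
facet normal 0.716 0.501 -0.487
outer loop
vertex -1.153 1.736 2.02
vertex -1.016 0.831 1.291
vertex -2.089 2.265 1.188
endloop
endfacet

endsolid


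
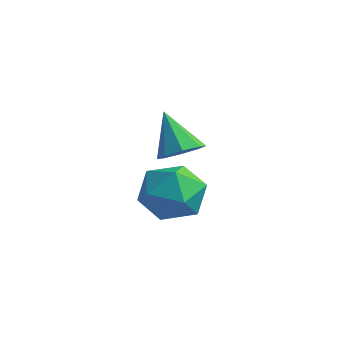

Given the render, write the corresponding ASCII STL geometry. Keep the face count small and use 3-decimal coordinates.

solid 
facet normal 0.570 -0.109 -0.815
outer loop
vertex 0.252 1.287 1.459
vertex -0.126 0.716 1.271
vertex -0.173 1.413 1.145
endloop
endfacet
facet normal 0.006 0.931 0.365
outer loop
vertex 0.252 1.287 1.459
vertex -0.173 1.413 1.145
vertex -0.994 0.884 2.509
endloop
endfacet
facet normal 0.571 -0.109 -0.814
outer loop
vertex -0.173 1.413 1.145
vertex -0.126 0.716 1.271
vertex -0.57 1.132 0.904
endloop
endfacet
facet normal -0.568 0.823 -0.023
outer loop
vertex -0.173 1.413 1.145
vertex -0.57 1.132 0.904
vertex -0.994 0.884 2.509
endloop
endfacet
facet normal 0.570 -0.111 -0.814
outer loop
vertex -0.57 1.132 0.904
vertex -0.126 0.716 1.271
vertex -0.708 0.606 0.879
endloop
endfacet
facet normal -0.943 0.257 -0.209
outer loop
vertex -0.57 1.132 0.904
vertex -0.708 0.606 0.879
vertex -0.994 0.884 2.509
endloop
endfacet
facet normal 0.569 -0.110 -0.815
outer loop
vertex -0.708 0.606 0.879
vertex -0.126 0.716 1.271
vertex -0.505 0.146 1.083
endloop
endfacet
facet normal -0.897 -0.433 -0.084
outer loop
vertex -0.708 0.606 0.879
vertex -0.505 0.146 1.083
vertex -0.994 0.884 2.509
endloop
endfacet
facet normal 0.570 -0.111 -0.814
outer loop
vertex -0.505 0.146 1.083
vertex -0.126 0.716 1.271
vertex -0.08 0.019 1.398
endloop
endfacet
facet normal -0.459 -0.843 0.279
outer loop
vertex -0.505 0.146 1.083
vertex -0.08 0.019 1.398
vertex -0.994 0.884 2.509
endloop
endfacet
facet normal 0.572 -0.110 -0.813
outer loop
vertex -0.08 0.019 1.398
vertex -0.126 0.716 1.271
vertex 0.317 0.301 1.639
endloop
endfacet
facet normal 0.117 -0.735 0.668
outer loop
vertex -0.08 0.019 1.398
vertex 0.317 0.301 1.639
vertex -0.994 0.884 2.509
endloop
endfacet
facet normal 0.571 -0.111 -0.813
outer loop
vertex 0.317 0.301 1.639
vertex -0.126 0.716 1.271
vertex 0.455 0.826 1.664
endloop
endfacet
facet normal 0.491 -0.170 0.854
outer loop
vertex 0.317 0.301 1.639
vertex 0.455 0.826 1.664
vertex -0.994 0.884 2.509
endloop
endfacet
facet normal 0.571 -0.110 -0.813
outer loop
vertex 0.455 0.826 1.664
vertex -0.126 0.716 1.271
vertex 0.252 1.287 1.459
endloop
endfacet
facet normal 0.446 0.520 0.729
outer loop
vertex 0.455 0.826 1.664
vertex 0.252 1.287 1.459
vertex -0.994 0.884 2.509
endloop
endfacet
facet normal -0.480 0.871 0.105
outer loop
vertex -1.497 2.728 -1.53
vertex -2.455 2.175 -1.327
vertex -1.772 2.449 -0.476
endloop
endfacet
facet normal 0.204 0.932 0.300
outer loop
vertex -1.497 2.728 -1.53
vertex -1.772 2.449 -0.476
vertex -0.711 2.331 -0.83
endloop
endfacet
facet normal 0.609 0.749 -0.259
outer loop
vertex -1.497 2.728 -1.53
vertex -0.711 2.331 -0.83
vertex -0.738 1.983 -1.9
endloop
endfacet
facet normal 0.176 0.576 -0.798
outer loop
vertex -1.497 2.728 -1.53
vertex -0.738 1.983 -1.9
vertex -1.816 1.887 -2.207
endloop
endfacet
facet normal -0.497 0.651 -0.574
outer loop
vertex -1.497 2.728 -1.53
vertex -1.816 1.887 -2.207
vertex -2.455 2.175 -1.327
endloop
endfacet
facet normal 0.326 0.464 0.824
outer loop
vertex -0.711 2.331 -0.83
vertex -1.772 2.449 -0.476
vertex -1.184 1.533 -0.193
endloop
endfacet
facet normal -0.780 0.366 0.508
outer loop
vertex -1.772 2.449 -0.476
vertex -2.455 2.175 -1.327
vertex -2.262 1.437 -0.5
endloop
endfacet
facet normal -0.808 0.008 -0.589
outer loop
vertex -2.455 2.175 -1.327
vertex -1.816 1.887 -2.207
vertex -2.289 1.089 -1.57
endloop
endfacet
facet normal 0.281 -0.114 -0.953
outer loop
vertex -1.816 1.887 -2.207
vertex -0.738 1.983 -1.9
vertex -1.228 0.971 -1.924
endloop
endfacet
facet normal 0.983 0.168 -0.079
outer loop
vertex -0.738 1.983 -1.9
vertex -0.711 2.331 -0.83
vertex -0.545 1.245 -1.073
endloop
endfacet
facet normal -0.176 -0.576 0.798
outer loop
vertex -1.503 0.692 -0.87
vertex -1.184 1.533 -0.193
vertex -2.262 1.437 -0.5
endloop
endfacet
facet normal -0.609 -0.749 0.259
outer loop
vertex -1.503 0.692 -0.87
vertex -2.262 1.437 -0.5
vertex -2.289 1.089 -1.57
endloop
endfacet
facet normal -0.204 -0.932 -0.300
outer loop
vertex -1.503 0.692 -0.87
vertex -2.289 1.089 -1.57
vertex -1.228 0.971 -1.924
endloop
endfacet
facet normal 0.480 -0.871 -0.105
outer loop
vertex -1.503 0.692 -0.87
vertex -1.228 0.971 -1.924
vertex -0.545 1.245 -1.073
endloop
endfacet
facet normal 0.497 -0.651 0.574
outer loop
vertex -1.503 0.692 -0.87
vertex -0.545 1.245 -1.073
vertex -1.184 1.533 -0.193
endloop
endfacet
facet normal -0.281 0.114 0.953
outer loop
vertex -2.262 1.437 -0.5
vertex -1.184 1.533 -0.193
vertex -1.772 2.449 -0.476
endloop
endfacet
facet normal -0.983 -0.168 0.079
outer loop
vertex -2.289 1.089 -1.57
vertex -2.262 1.437 -0.5
vertex -2.455 2.175 -1.327
endloop
endfacet
facet normal -0.326 -0.464 -0.824
outer loop
vertex -1.228 0.971 -1.924
vertex -2.289 1.089 -1.57
vertex -1.816 1.887 -2.207
endloop
endfacet
facet normal 0.780 -0.366 -0.508
outer loop
vertex -0.545 1.245 -1.073
vertex -1.228 0.971 -1.924
vertex -0.738 1.983 -1.9
endloop
endfacet
facet normal 0.808 -0.008 0.589
outer loop
vertex -1.184 1.533 -0.193
vertex -0.545 1.245 -1.073
vertex -0.711 2.331 -0.83
endloop
endfacet

endsolid


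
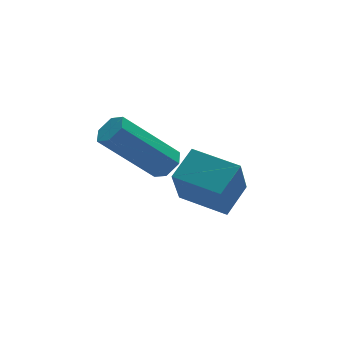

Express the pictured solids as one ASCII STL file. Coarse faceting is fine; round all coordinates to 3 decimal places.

solid 
facet normal 0.664 -0.216 -0.716
outer loop
vertex -1.506 0.304 -2.724
vertex -1.889 0.289 -3.075
vertex -1.641 0.736 -2.98
endloop
endfacet
facet normal 0.701 0.513 0.496
outer loop
vertex -1.506 0.304 -2.724
vertex -1.641 0.736 -2.98
vertex -2.928 0.766 -1.193
endloop
endfacet
facet normal 0.701 0.513 0.496
outer loop
vertex -2.928 0.766 -1.193
vertex -1.641 0.736 -2.98
vertex -3.063 1.198 -1.449
endloop
endfacet
facet normal -0.665 0.216 0.715
outer loop
vertex -2.928 0.766 -1.193
vertex -3.063 1.198 -1.449
vertex -3.311 0.751 -1.545
endloop
endfacet
facet normal 0.664 -0.216 -0.716
outer loop
vertex -1.641 0.736 -2.98
vertex -1.889 0.289 -3.075
vertex -2.024 0.721 -3.331
endloop
endfacet
facet normal 0.125 0.976 -0.178
outer loop
vertex -1.641 0.736 -2.98
vertex -2.024 0.721 -3.331
vertex -3.063 1.198 -1.449
endloop
endfacet
facet normal 0.125 0.976 -0.178
outer loop
vertex -3.063 1.198 -1.449
vertex -2.024 0.721 -3.331
vertex -3.446 1.183 -1.801
endloop
endfacet
facet normal -0.665 0.216 0.715
outer loop
vertex -3.063 1.198 -1.449
vertex -3.446 1.183 -1.801
vertex -3.311 0.751 -1.545
endloop
endfacet
facet normal 0.665 -0.216 -0.715
outer loop
vertex -2.024 0.721 -3.331
vertex -1.889 0.289 -3.075
vertex -2.272 0.274 -3.427
endloop
endfacet
facet normal -0.575 0.464 -0.674
outer loop
vertex -2.024 0.721 -3.331
vertex -2.272 0.274 -3.427
vertex -3.446 1.183 -1.801
endloop
endfacet
facet normal -0.576 0.463 -0.674
outer loop
vertex -3.446 1.183 -1.801
vertex -2.272 0.274 -3.427
vertex -3.694 0.736 -1.896
endloop
endfacet
facet normal -0.664 0.216 0.716
outer loop
vertex -3.446 1.183 -1.801
vertex -3.694 0.736 -1.896
vertex -3.311 0.751 -1.545
endloop
endfacet
facet normal 0.665 -0.216 -0.715
outer loop
vertex -2.272 0.274 -3.427
vertex -1.889 0.289 -3.075
vertex -2.137 -0.158 -3.171
endloop
endfacet
facet normal -0.701 -0.513 -0.496
outer loop
vertex -2.272 0.274 -3.427
vertex -2.137 -0.158 -3.171
vertex -3.694 0.736 -1.896
endloop
endfacet
facet normal -0.701 -0.513 -0.496
outer loop
vertex -3.694 0.736 -1.896
vertex -2.137 -0.158 -3.171
vertex -3.559 0.304 -1.64
endloop
endfacet
facet normal -0.664 0.216 0.716
outer loop
vertex -3.694 0.736 -1.896
vertex -3.559 0.304 -1.64
vertex -3.311 0.751 -1.545
endloop
endfacet
facet normal 0.665 -0.216 -0.715
outer loop
vertex -2.137 -0.158 -3.171
vertex -1.889 0.289 -3.075
vertex -1.754 -0.143 -2.819
endloop
endfacet
facet normal -0.125 -0.976 0.178
outer loop
vertex -2.137 -0.158 -3.171
vertex -1.754 -0.143 -2.819
vertex -3.559 0.304 -1.64
endloop
endfacet
facet normal -0.125 -0.976 0.178
outer loop
vertex -3.559 0.304 -1.64
vertex -1.754 -0.143 -2.819
vertex -3.176 0.319 -1.289
endloop
endfacet
facet normal -0.664 0.216 0.716
outer loop
vertex -3.559 0.304 -1.64
vertex -3.176 0.319 -1.289
vertex -3.311 0.751 -1.545
endloop
endfacet
facet normal 0.664 -0.216 -0.716
outer loop
vertex -1.754 -0.143 -2.819
vertex -1.889 0.289 -3.075
vertex -1.506 0.304 -2.724
endloop
endfacet
facet normal 0.575 -0.463 0.674
outer loop
vertex -1.754 -0.143 -2.819
vertex -1.506 0.304 -2.724
vertex -3.176 0.319 -1.289
endloop
endfacet
facet normal 0.575 -0.464 0.674
outer loop
vertex -3.176 0.319 -1.289
vertex -1.506 0.304 -2.724
vertex -2.928 0.766 -1.193
endloop
endfacet
facet normal -0.665 0.216 0.715
outer loop
vertex -3.176 0.319 -1.289
vertex -2.928 0.766 -1.193
vertex -3.311 0.751 -1.545
endloop
endfacet
facet normal -0.558 0.818 0.138
outer loop
vertex -2.889 -1.951 -1.864
vertex -2.083 -1.488 -1.354
vertex -2.392 -1.394 -3.154
endloop
endfacet
facet normal -0.760 -0.436 -0.481
outer loop
vertex -1.617 -2.532 -3.346
vertex -2.889 -1.951 -1.864
vertex -2.392 -1.394 -3.154
endloop
endfacet
facet normal -0.557 0.819 0.138
outer loop
vertex -2.392 -1.394 -3.154
vertex -2.083 -1.488 -1.354
vertex -1.586 -0.932 -2.644
endloop
endfacet
facet normal 0.334 0.373 -0.866
outer loop
vertex -1.586 -0.932 -2.644
vertex -1.617 -2.532 -3.346
vertex -2.392 -1.394 -3.154
endloop
endfacet
facet normal -0.333 -0.373 0.866
outer loop
vertex -2.889 -1.951 -1.864
vertex -1.308 -2.626 -1.546
vertex -2.083 -1.488 -1.354
endloop
endfacet
facet normal -0.760 -0.437 -0.481
outer loop
vertex -2.114 -3.088 -2.056
vertex -2.889 -1.951 -1.864
vertex -1.617 -2.532 -3.346
endloop
endfacet
facet normal -0.334 -0.374 0.866
outer loop
vertex -2.114 -3.088 -2.056
vertex -1.308 -2.626 -1.546
vertex -2.889 -1.951 -1.864
endloop
endfacet
facet normal 0.760 0.437 0.481
outer loop
vertex -2.083 -1.488 -1.354
vertex -1.308 -2.626 -1.546
vertex -1.586 -0.932 -2.644
endloop
endfacet
facet normal 0.333 0.373 -0.866
outer loop
vertex -0.811 -2.069 -2.836
vertex -1.617 -2.532 -3.346
vertex -1.586 -0.932 -2.644
endloop
endfacet
facet normal 0.760 0.437 0.481
outer loop
vertex -1.586 -0.932 -2.644
vertex -1.308 -2.626 -1.546
vertex -0.811 -2.069 -2.836
endloop
endfacet
facet normal 0.558 -0.819 -0.138
outer loop
vertex -0.811 -2.069 -2.836
vertex -2.114 -3.088 -2.056
vertex -1.617 -2.532 -3.346
endloop
endfacet
facet normal 0.557 -0.819 -0.139
outer loop
vertex -1.308 -2.626 -1.546
vertex -2.114 -3.088 -2.056
vertex -0.811 -2.069 -2.836
endloop
endfacet

endsolid


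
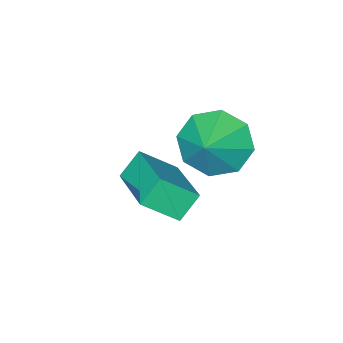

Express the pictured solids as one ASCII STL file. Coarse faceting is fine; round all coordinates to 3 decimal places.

solid 
facet normal -0.720 -0.431 -0.544
outer loop
vertex -3.001 -1.332 2.833
vertex -3.454 -0.577 2.835
vertex -2.844 -0.936 2.312
endloop
endfacet
facet normal 0.961 -0.264 0.089
outer loop
vertex -3.001 -1.332 2.833
vertex -2.844 -0.936 2.312
vertex -2.726 -0.143 3.385
endloop
endfacet
facet normal -0.720 -0.430 -0.545
outer loop
vertex -2.844 -0.936 2.312
vertex -3.454 -0.577 2.835
vertex -3.043 -0.33 2.097
endloop
endfacet
facet normal 0.940 0.216 -0.263
outer loop
vertex -2.844 -0.936 2.312
vertex -3.043 -0.33 2.097
vertex -2.726 -0.143 3.385
endloop
endfacet
facet normal -0.720 -0.430 -0.545
outer loop
vertex -3.043 -0.33 2.097
vertex -3.454 -0.577 2.835
vertex -3.483 0.132 2.314
endloop
endfacet
facet normal 0.635 0.727 -0.262
outer loop
vertex -3.043 -0.33 2.097
vertex -3.483 0.132 2.314
vertex -2.726 -0.143 3.385
endloop
endfacet
facet normal -0.720 -0.430 -0.545
outer loop
vertex -3.483 0.132 2.314
vertex -3.454 -0.577 2.835
vertex -3.906 0.178 2.837
endloop
endfacet
facet normal 0.221 0.971 0.093
outer loop
vertex -3.483 0.132 2.314
vertex -3.906 0.178 2.837
vertex -2.726 -0.143 3.385
endloop
endfacet
facet normal -0.720 -0.430 -0.545
outer loop
vertex -3.906 0.178 2.837
vertex -3.454 -0.577 2.835
vertex -4.064 -0.218 3.358
endloop
endfacet
facet normal -0.057 0.803 0.593
outer loop
vertex -3.906 0.178 2.837
vertex -4.064 -0.218 3.358
vertex -2.726 -0.143 3.385
endloop
endfacet
facet normal -0.720 -0.430 -0.545
outer loop
vertex -4.064 -0.218 3.358
vertex -3.454 -0.577 2.835
vertex -3.864 -0.825 3.573
endloop
endfacet
facet normal -0.037 0.323 0.946
outer loop
vertex -4.064 -0.218 3.358
vertex -3.864 -0.825 3.573
vertex -2.726 -0.143 3.385
endloop
endfacet
facet normal -0.720 -0.431 -0.545
outer loop
vertex -3.864 -0.825 3.573
vertex -3.454 -0.577 2.835
vertex -3.424 -1.286 3.356
endloop
endfacet
facet normal 0.269 -0.188 0.945
outer loop
vertex -3.864 -0.825 3.573
vertex -3.424 -1.286 3.356
vertex -2.726 -0.143 3.385
endloop
endfacet
facet normal -0.720 -0.431 -0.544
outer loop
vertex -3.424 -1.286 3.356
vertex -3.454 -0.577 2.835
vertex -3.001 -1.332 2.833
endloop
endfacet
facet normal 0.682 -0.432 0.590
outer loop
vertex -3.424 -1.286 3.356
vertex -3.001 -1.332 2.833
vertex -2.726 -0.143 3.385
endloop
endfacet
facet normal -0.630 0.489 -0.604
outer loop
vertex -3.912 -2.305 0.486
vertex -3.205 -0.783 0.982
vertex -3.368 -2.359 -0.125
endloop
endfacet
facet normal -0.404 -0.870 -0.283
outer loop
vertex -2.675 -2.897 0.538
vertex -3.912 -2.305 0.486
vertex -3.368 -2.359 -0.125
endloop
endfacet
facet normal -0.630 0.489 -0.604
outer loop
vertex -3.368 -2.359 -0.125
vertex -3.205 -0.783 0.982
vertex -2.661 -0.837 0.371
endloop
endfacet
facet normal 0.663 -0.065 -0.746
outer loop
vertex -2.661 -0.837 0.371
vertex -2.675 -2.897 0.538
vertex -3.368 -2.359 -0.125
endloop
endfacet
facet normal -0.663 0.065 0.746
outer loop
vertex -3.912 -2.305 0.486
vertex -2.512 -1.321 1.645
vertex -3.205 -0.783 0.982
endloop
endfacet
facet normal -0.404 -0.870 -0.283
outer loop
vertex -3.219 -2.843 1.149
vertex -3.912 -2.305 0.486
vertex -2.675 -2.897 0.538
endloop
endfacet
facet normal -0.663 0.065 0.746
outer loop
vertex -3.219 -2.843 1.149
vertex -2.512 -1.321 1.645
vertex -3.912 -2.305 0.486
endloop
endfacet
facet normal 0.404 0.870 0.283
outer loop
vertex -3.205 -0.783 0.982
vertex -2.512 -1.321 1.645
vertex -2.661 -0.837 0.371
endloop
endfacet
facet normal 0.663 -0.065 -0.746
outer loop
vertex -1.968 -1.375 1.034
vertex -2.675 -2.897 0.538
vertex -2.661 -0.837 0.371
endloop
endfacet
facet normal 0.404 0.870 0.283
outer loop
vertex -2.661 -0.837 0.371
vertex -2.512 -1.321 1.645
vertex -1.968 -1.375 1.034
endloop
endfacet
facet normal 0.630 -0.489 0.604
outer loop
vertex -1.968 -1.375 1.034
vertex -3.219 -2.843 1.149
vertex -2.675 -2.897 0.538
endloop
endfacet
facet normal 0.630 -0.489 0.604
outer loop
vertex -2.512 -1.321 1.645
vertex -3.219 -2.843 1.149
vertex -1.968 -1.375 1.034
endloop
endfacet

endsolid


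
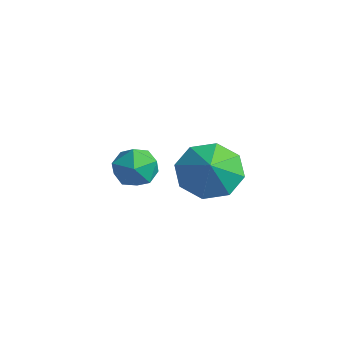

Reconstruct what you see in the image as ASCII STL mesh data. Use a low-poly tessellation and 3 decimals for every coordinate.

solid 
facet normal 0.147 0.545 0.826
outer loop
vertex 1.283 -1.919 3.613
vertex 1.437 -2.514 3.978
vertex 1.958 -2.153 3.647
endloop
endfacet
facet normal 0.307 0.921 0.240
outer loop
vertex 1.283 -1.919 3.613
vertex 1.958 -2.153 3.647
vertex 1.697 -1.905 3.029
endloop
endfacet
facet normal -0.274 0.946 -0.172
outer loop
vertex 1.283 -1.919 3.613
vertex 1.697 -1.905 3.029
vertex 1.014 -2.112 2.979
endloop
endfacet
facet normal -0.795 0.585 0.159
outer loop
vertex 1.283 -1.919 3.613
vertex 1.014 -2.112 2.979
vertex 0.854 -2.489 3.565
endloop
endfacet
facet normal -0.535 0.337 0.775
outer loop
vertex 1.283 -1.919 3.613
vertex 0.854 -2.489 3.565
vertex 1.437 -2.514 3.978
endloop
endfacet
facet normal 0.815 0.568 -0.116
outer loop
vertex 1.697 -1.905 3.029
vertex 1.958 -2.153 3.647
vertex 2.106 -2.491 3.035
endloop
endfacet
facet normal 0.555 -0.040 0.831
outer loop
vertex 1.958 -2.153 3.647
vertex 1.437 -2.514 3.978
vertex 1.946 -2.868 3.621
endloop
endfacet
facet normal -0.547 -0.374 0.749
outer loop
vertex 1.437 -2.514 3.978
vertex 0.854 -2.489 3.565
vertex 1.263 -3.075 3.571
endloop
endfacet
facet normal -0.968 0.025 -0.248
outer loop
vertex 0.854 -2.489 3.565
vertex 1.014 -2.112 2.979
vertex 1.002 -2.827 2.953
endloop
endfacet
facet normal -0.127 0.608 -0.784
outer loop
vertex 1.014 -2.112 2.979
vertex 1.697 -1.905 3.029
vertex 1.523 -2.466 2.622
endloop
endfacet
facet normal 0.795 -0.585 -0.159
outer loop
vertex 1.677 -3.061 2.987
vertex 2.106 -2.491 3.035
vertex 1.946 -2.868 3.621
endloop
endfacet
facet normal 0.274 -0.946 0.172
outer loop
vertex 1.677 -3.061 2.987
vertex 1.946 -2.868 3.621
vertex 1.263 -3.075 3.571
endloop
endfacet
facet normal -0.307 -0.921 -0.240
outer loop
vertex 1.677 -3.061 2.987
vertex 1.263 -3.075 3.571
vertex 1.002 -2.827 2.953
endloop
endfacet
facet normal -0.147 -0.545 -0.826
outer loop
vertex 1.677 -3.061 2.987
vertex 1.002 -2.827 2.953
vertex 1.523 -2.466 2.622
endloop
endfacet
facet normal 0.535 -0.337 -0.775
outer loop
vertex 1.677 -3.061 2.987
vertex 1.523 -2.466 2.622
vertex 2.106 -2.491 3.035
endloop
endfacet
facet normal 0.968 -0.025 0.248
outer loop
vertex 1.946 -2.868 3.621
vertex 2.106 -2.491 3.035
vertex 1.958 -2.153 3.647
endloop
endfacet
facet normal 0.127 -0.608 0.784
outer loop
vertex 1.263 -3.075 3.571
vertex 1.946 -2.868 3.621
vertex 1.437 -2.514 3.978
endloop
endfacet
facet normal -0.815 -0.568 0.116
outer loop
vertex 1.002 -2.827 2.953
vertex 1.263 -3.075 3.571
vertex 0.854 -2.489 3.565
endloop
endfacet
facet normal -0.555 0.040 -0.831
outer loop
vertex 1.523 -2.466 2.622
vertex 1.002 -2.827 2.953
vertex 1.014 -2.112 2.979
endloop
endfacet
facet normal 0.547 0.374 -0.749
outer loop
vertex 2.106 -2.491 3.035
vertex 1.523 -2.466 2.622
vertex 1.697 -1.905 3.029
endloop
endfacet
facet normal -0.573 0.440 -0.692
outer loop
vertex 1.609 0.583 1.029
vertex 0.834 0.51 1.624
vertex 1.531 1.182 1.474
endloop
endfacet
facet normal 0.987 0.010 0.160
outer loop
vertex 1.609 0.583 1.029
vertex 1.531 1.182 1.474
vertex 1.406 0.07 2.316
endloop
endfacet
facet normal -0.574 0.441 -0.690
outer loop
vertex 1.531 1.182 1.474
vertex 0.834 0.51 1.624
vertex 1.046 1.387 2.008
endloop
endfacet
facet normal 0.758 0.338 0.558
outer loop
vertex 1.531 1.182 1.474
vertex 1.046 1.387 2.008
vertex 1.406 0.07 2.316
endloop
endfacet
facet normal -0.572 0.441 -0.692
outer loop
vertex 1.046 1.387 2.008
vertex 0.834 0.51 1.624
vertex 0.436 1.079 2.316
endloop
endfacet
facet normal 0.307 0.296 0.904
outer loop
vertex 1.046 1.387 2.008
vertex 0.436 1.079 2.316
vertex 1.406 0.07 2.316
endloop
endfacet
facet normal -0.573 0.440 -0.691
outer loop
vertex 0.436 1.079 2.316
vertex 0.834 0.51 1.624
vertex 0.059 0.437 2.22
endloop
endfacet
facet normal -0.096 -0.092 0.991
outer loop
vertex 0.436 1.079 2.316
vertex 0.059 0.437 2.22
vertex 1.406 0.07 2.316
endloop
endfacet
facet normal -0.573 0.441 -0.691
outer loop
vertex 0.059 0.437 2.22
vertex 0.834 0.51 1.624
vertex 0.136 -0.161 1.774
endloop
endfacet
facet normal -0.219 -0.601 0.769
outer loop
vertex 0.059 0.437 2.22
vertex 0.136 -0.161 1.774
vertex 1.406 0.07 2.316
endloop
endfacet
facet normal -0.572 0.441 -0.691
outer loop
vertex 0.136 -0.161 1.774
vertex 0.834 0.51 1.624
vertex 0.622 -0.366 1.241
endloop
endfacet
facet normal 0.012 -0.930 0.368
outer loop
vertex 0.136 -0.161 1.774
vertex 0.622 -0.366 1.241
vertex 1.406 0.07 2.316
endloop
endfacet
facet normal -0.573 0.441 -0.691
outer loop
vertex 0.622 -0.366 1.241
vertex 0.834 0.51 1.624
vertex 1.232 -0.058 0.932
endloop
endfacet
facet normal 0.460 -0.887 0.024
outer loop
vertex 0.622 -0.366 1.241
vertex 1.232 -0.058 0.932
vertex 1.406 0.07 2.316
endloop
endfacet
facet normal -0.572 0.441 -0.691
outer loop
vertex 1.232 -0.058 0.932
vertex 0.834 0.51 1.624
vertex 1.609 0.583 1.029
endloop
endfacet
facet normal 0.864 -0.499 -0.063
outer loop
vertex 1.232 -0.058 0.932
vertex 1.609 0.583 1.029
vertex 1.406 0.07 2.316
endloop
endfacet

endsolid


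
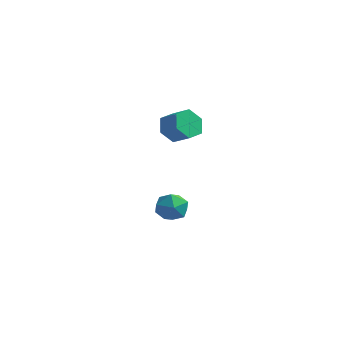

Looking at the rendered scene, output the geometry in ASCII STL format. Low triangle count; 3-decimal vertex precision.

solid 
facet normal -0.901 0.063 -0.430
outer loop
vertex 1.84 2.669 2.797
vertex 1.443 2.1 3.545
vertex 1.471 3.116 3.636
endloop
endfacet
facet normal 0.240 0.897 -0.372
outer loop
vertex 1.84 2.669 2.797
vertex 1.471 3.116 3.636
vertex 2.993 2.588 3.346
endloop
endfacet
facet normal 0.240 0.897 -0.372
outer loop
vertex 2.993 2.588 3.346
vertex 1.471 3.116 3.636
vertex 2.624 3.035 4.186
endloop
endfacet
facet normal 0.901 -0.062 0.429
outer loop
vertex 2.993 2.588 3.346
vertex 2.624 3.035 4.186
vertex 2.597 2.02 4.095
endloop
endfacet
facet normal -0.901 0.063 -0.429
outer loop
vertex 1.471 3.116 3.636
vertex 1.443 2.1 3.545
vertex 1.075 2.547 4.385
endloop
endfacet
facet normal -0.193 0.828 0.527
outer loop
vertex 1.471 3.116 3.636
vertex 1.075 2.547 4.385
vertex 2.624 3.035 4.186
endloop
endfacet
facet normal -0.193 0.828 0.526
outer loop
vertex 2.624 3.035 4.186
vertex 1.075 2.547 4.385
vertex 2.228 2.467 4.934
endloop
endfacet
facet normal 0.901 -0.062 0.430
outer loop
vertex 2.624 3.035 4.186
vertex 2.228 2.467 4.934
vertex 2.597 2.02 4.095
endloop
endfacet
facet normal -0.901 0.063 -0.429
outer loop
vertex 1.075 2.547 4.385
vertex 1.443 2.1 3.545
vertex 1.047 1.532 4.294
endloop
endfacet
facet normal -0.433 -0.069 0.899
outer loop
vertex 1.075 2.547 4.385
vertex 1.047 1.532 4.294
vertex 2.228 2.467 4.934
endloop
endfacet
facet normal -0.433 -0.069 0.899
outer loop
vertex 2.228 2.467 4.934
vertex 1.047 1.532 4.294
vertex 2.2 1.451 4.843
endloop
endfacet
facet normal 0.901 -0.063 0.430
outer loop
vertex 2.228 2.467 4.934
vertex 2.2 1.451 4.843
vertex 2.597 2.02 4.095
endloop
endfacet
facet normal -0.901 0.062 -0.429
outer loop
vertex 1.047 1.532 4.294
vertex 1.443 2.1 3.545
vertex 1.416 1.085 3.454
endloop
endfacet
facet normal -0.240 -0.897 0.372
outer loop
vertex 1.047 1.532 4.294
vertex 1.416 1.085 3.454
vertex 2.2 1.451 4.843
endloop
endfacet
facet normal -0.240 -0.897 0.372
outer loop
vertex 2.2 1.451 4.843
vertex 1.416 1.085 3.454
vertex 2.569 1.004 4.004
endloop
endfacet
facet normal 0.901 -0.063 0.430
outer loop
vertex 2.2 1.451 4.843
vertex 2.569 1.004 4.004
vertex 2.597 2.02 4.095
endloop
endfacet
facet normal -0.901 0.062 -0.430
outer loop
vertex 1.416 1.085 3.454
vertex 1.443 2.1 3.545
vertex 1.812 1.653 2.706
endloop
endfacet
facet normal 0.193 -0.828 -0.527
outer loop
vertex 1.416 1.085 3.454
vertex 1.812 1.653 2.706
vertex 2.569 1.004 4.004
endloop
endfacet
facet normal 0.193 -0.828 -0.527
outer loop
vertex 2.569 1.004 4.004
vertex 1.812 1.653 2.706
vertex 2.965 1.573 3.255
endloop
endfacet
facet normal 0.901 -0.063 0.429
outer loop
vertex 2.569 1.004 4.004
vertex 2.965 1.573 3.255
vertex 2.597 2.02 4.095
endloop
endfacet
facet normal -0.901 0.063 -0.430
outer loop
vertex 1.812 1.653 2.706
vertex 1.443 2.1 3.545
vertex 1.84 2.669 2.797
endloop
endfacet
facet normal 0.433 0.069 -0.899
outer loop
vertex 1.812 1.653 2.706
vertex 1.84 2.669 2.797
vertex 2.965 1.573 3.255
endloop
endfacet
facet normal 0.433 0.069 -0.899
outer loop
vertex 2.965 1.573 3.255
vertex 1.84 2.669 2.797
vertex 2.993 2.588 3.346
endloop
endfacet
facet normal 0.901 -0.063 0.429
outer loop
vertex 2.965 1.573 3.255
vertex 2.993 2.588 3.346
vertex 2.597 2.02 4.095
endloop
endfacet
facet normal -0.395 0.282 0.874
outer loop
vertex 0.024 4.352 -2.39
vertex -0.703 3.553 -2.46
vertex 0.249 3.378 -1.974
endloop
endfacet
facet normal 0.302 0.433 0.850
outer loop
vertex 0.024 4.352 -2.39
vertex 0.249 3.378 -1.974
vertex 1.009 3.922 -2.521
endloop
endfacet
facet normal 0.415 0.862 0.291
outer loop
vertex 0.024 4.352 -2.39
vertex 1.009 3.922 -2.521
vertex 0.527 4.432 -3.346
endloop
endfacet
facet normal -0.212 0.977 -0.030
outer loop
vertex 0.024 4.352 -2.39
vertex 0.527 4.432 -3.346
vertex -0.531 4.204 -3.308
endloop
endfacet
facet normal -0.712 0.619 0.331
outer loop
vertex 0.024 4.352 -2.39
vertex -0.531 4.204 -3.308
vertex -0.703 3.553 -2.46
endloop
endfacet
facet normal 0.655 -0.177 0.735
outer loop
vertex 1.009 3.922 -2.521
vertex 0.249 3.378 -1.974
vertex 0.891 2.856 -2.672
endloop
endfacet
facet normal -0.473 -0.420 0.775
outer loop
vertex 0.249 3.378 -1.974
vertex -0.703 3.553 -2.46
vertex -0.167 2.628 -2.634
endloop
endfacet
facet normal -0.987 0.124 -0.105
outer loop
vertex -0.703 3.553 -2.46
vertex -0.531 4.204 -3.308
vertex -0.649 3.138 -3.459
endloop
endfacet
facet normal -0.176 0.704 -0.688
outer loop
vertex -0.531 4.204 -3.308
vertex 0.527 4.432 -3.346
vertex 0.111 3.682 -4.006
endloop
endfacet
facet normal 0.838 0.518 -0.170
outer loop
vertex 0.527 4.432 -3.346
vertex 1.009 3.922 -2.521
vertex 1.063 3.507 -3.52
endloop
endfacet
facet normal 0.212 -0.977 0.030
outer loop
vertex 0.336 2.708 -3.59
vertex 0.891 2.856 -2.672
vertex -0.167 2.628 -2.634
endloop
endfacet
facet normal -0.415 -0.862 -0.291
outer loop
vertex 0.336 2.708 -3.59
vertex -0.167 2.628 -2.634
vertex -0.649 3.138 -3.459
endloop
endfacet
facet normal -0.302 -0.433 -0.850
outer loop
vertex 0.336 2.708 -3.59
vertex -0.649 3.138 -3.459
vertex 0.111 3.682 -4.006
endloop
endfacet
facet normal 0.395 -0.282 -0.874
outer loop
vertex 0.336 2.708 -3.59
vertex 0.111 3.682 -4.006
vertex 1.063 3.507 -3.52
endloop
endfacet
facet normal 0.712 -0.619 -0.331
outer loop
vertex 0.336 2.708 -3.59
vertex 1.063 3.507 -3.52
vertex 0.891 2.856 -2.672
endloop
endfacet
facet normal 0.176 -0.704 0.688
outer loop
vertex -0.167 2.628 -2.634
vertex 0.891 2.856 -2.672
vertex 0.249 3.378 -1.974
endloop
endfacet
facet normal -0.838 -0.518 0.170
outer loop
vertex -0.649 3.138 -3.459
vertex -0.167 2.628 -2.634
vertex -0.703 3.553 -2.46
endloop
endfacet
facet normal -0.655 0.177 -0.735
outer loop
vertex 0.111 3.682 -4.006
vertex -0.649 3.138 -3.459
vertex -0.531 4.204 -3.308
endloop
endfacet
facet normal 0.473 0.420 -0.775
outer loop
vertex 1.063 3.507 -3.52
vertex 0.111 3.682 -4.006
vertex 0.527 4.432 -3.346
endloop
endfacet
facet normal 0.987 -0.124 0.105
outer loop
vertex 0.891 2.856 -2.672
vertex 1.063 3.507 -3.52
vertex 1.009 3.922 -2.521
endloop
endfacet

endsolid
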